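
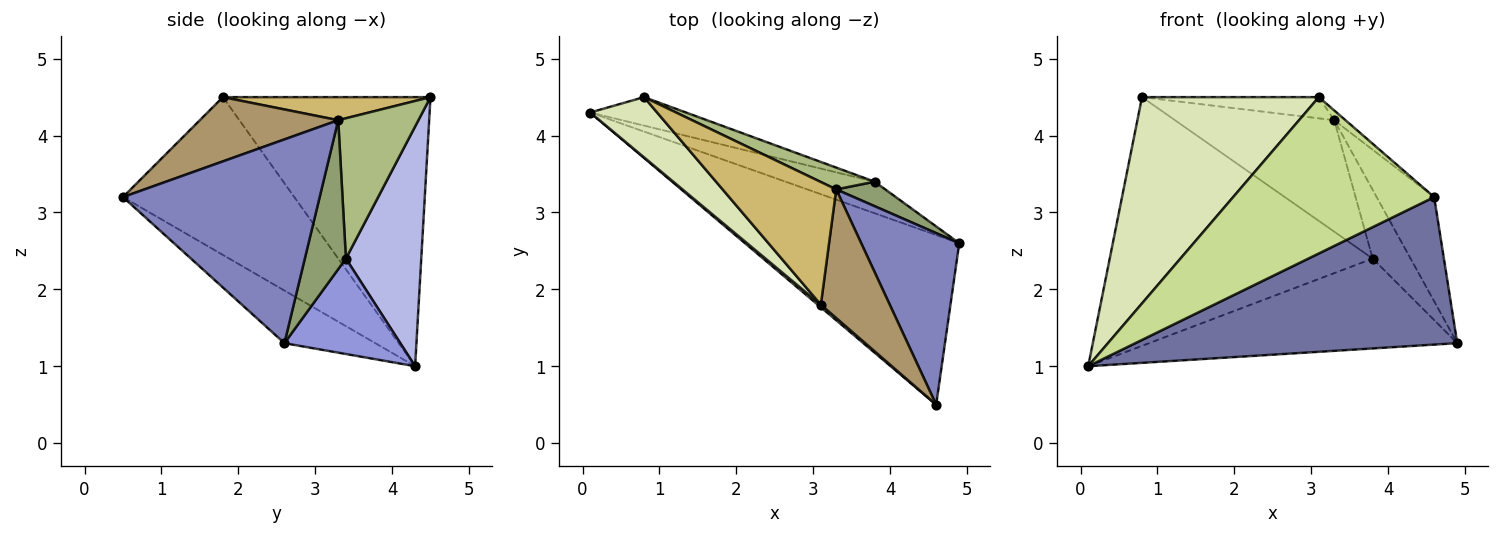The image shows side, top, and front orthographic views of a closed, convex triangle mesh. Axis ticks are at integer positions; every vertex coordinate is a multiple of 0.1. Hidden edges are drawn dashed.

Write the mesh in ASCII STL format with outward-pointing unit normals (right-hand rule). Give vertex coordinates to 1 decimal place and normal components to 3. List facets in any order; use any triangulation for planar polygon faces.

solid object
 facet normal -0.182 -0.645 -0.742
  outer loop
   vertex 4.6 0.5 3.2
   vertex 0.1 4.3 1.0
   vertex 4.9 2.6 1.3
  endloop
 endfacet
 facet normal 0.871 0.255 0.419
  outer loop
   vertex 3.3 3.3 4.2
   vertex 4.6 0.5 3.2
   vertex 4.9 2.6 1.3
  endloop
 endfacet
 facet normal 0.334 0.889 -0.312
  outer loop
   vertex 3.8 3.4 2.4
   vertex 4.9 2.6 1.3
   vertex 0.1 4.3 1.0
  endloop
 endfacet
 facet normal 0.274 0.956 -0.109
  outer loop
   vertex 3.8 3.4 2.4
   vertex 0.1 4.3 1.0
   vertex 0.8 4.5 4.5
  endloop
 endfacet
 facet normal 0.714 0.659 0.235
  outer loop
   vertex 3.8 3.4 2.4
   vertex 3.3 3.3 4.2
   vertex 4.9 2.6 1.3
  endloop
 endfacet
 facet normal 0.443 0.880 0.172
  outer loop
   vertex 3.8 3.4 2.4
   vertex 0.8 4.5 4.5
   vertex 3.3 3.3 4.2
  endloop
 endfacet
 facet normal -0.649 -0.761 0.012
  outer loop
   vertex 3.1 1.8 4.5
   vertex 0.1 4.3 1.0
   vertex 4.6 0.5 3.2
  endloop
 endfacet
 facet normal -0.748 -0.637 0.186
  outer loop
   vertex 3.1 1.8 4.5
   vertex 0.8 4.5 4.5
   vertex 0.1 4.3 1.0
  endloop
 endfacet
 facet normal 0.681 0.055 0.730
  outer loop
   vertex 3.1 1.8 4.5
   vertex 4.6 0.5 3.2
   vertex 3.3 3.3 4.2
  endloop
 endfacet
 facet normal 0.196 0.167 0.966
  outer loop
   vertex 3.1 1.8 4.5
   vertex 3.3 3.3 4.2
   vertex 0.8 4.5 4.5
  endloop
 endfacet
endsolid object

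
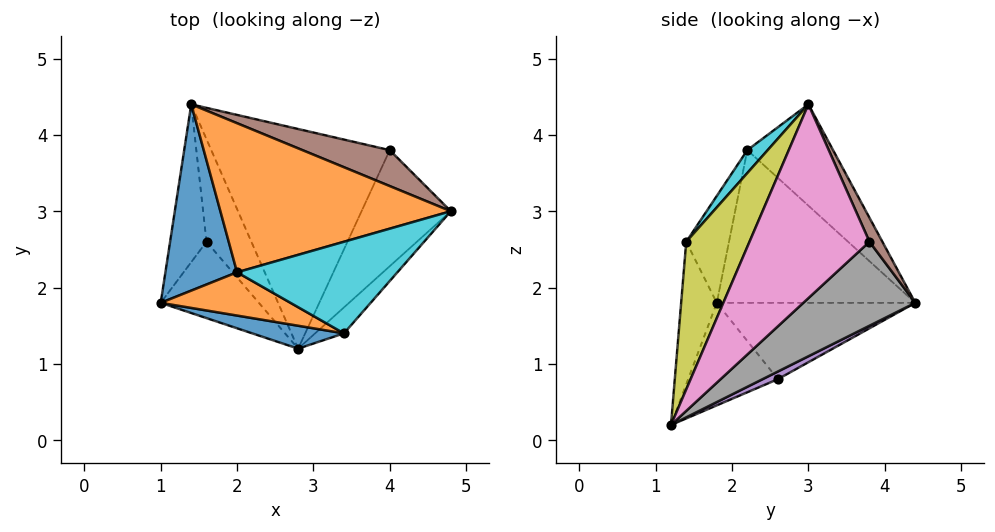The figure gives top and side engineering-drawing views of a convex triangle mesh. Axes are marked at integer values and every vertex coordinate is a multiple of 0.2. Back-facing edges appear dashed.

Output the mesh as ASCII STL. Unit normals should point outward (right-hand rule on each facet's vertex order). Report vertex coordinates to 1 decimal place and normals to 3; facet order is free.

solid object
 facet normal -0.897 0.138 0.421
  outer loop
   vertex 2.0 2.2 3.8
   vertex 1.4 4.4 1.8
   vertex 1.0 1.8 1.8
  endloop
 endfacet
 facet normal -0.326 0.586 0.742
  outer loop
   vertex 2.0 2.2 3.8
   vertex 4.8 3.0 4.4
   vertex 1.4 4.4 1.8
  endloop
 endfacet
 facet normal -0.894 0.138 -0.426
  outer loop
   vertex 1.6 2.6 0.8
   vertex 1.0 1.8 1.8
   vertex 1.4 4.4 1.8
  endloop
 endfacet
 facet normal -0.687 -0.307 -0.658
  outer loop
   vertex 1.6 2.6 0.8
   vertex 2.8 1.2 0.2
   vertex 1.0 1.8 1.8
  endloop
 endfacet
 facet normal 0.146 0.493 -0.858
  outer loop
   vertex 1.6 2.6 0.8
   vertex 1.4 4.4 1.8
   vertex 2.8 1.2 0.2
  endloop
 endfacet
 facet normal 0.101 0.925 0.366
  outer loop
   vertex 4.0 3.8 2.6
   vertex 1.4 4.4 1.8
   vertex 4.8 3.0 4.4
  endloop
 endfacet
 facet normal 0.908 -0.033 -0.418
  outer loop
   vertex 4.0 3.8 2.6
   vertex 4.8 3.0 4.4
   vertex 2.8 1.2 0.2
  endloop
 endfacet
 facet normal 0.359 0.538 -0.763
  outer loop
   vertex 4.0 3.8 2.6
   vertex 2.8 1.2 0.2
   vertex 1.4 4.4 1.8
  endloop
 endfacet
 facet normal 0.826 -0.541 -0.161
  outer loop
   vertex 3.4 1.4 2.6
   vertex 2.8 1.2 0.2
   vertex 4.8 3.0 4.4
  endloop
 endfacet
 facet normal 0.089 -0.778 0.622
  outer loop
   vertex 3.4 1.4 2.6
   vertex 4.8 3.0 4.4
   vertex 2.0 2.2 3.8
  endloop
 endfacet
 facet normal -0.206 -0.970 0.132
  outer loop
   vertex 3.4 1.4 2.6
   vertex 1.0 1.8 1.8
   vertex 2.8 1.2 0.2
  endloop
 endfacet
 facet normal -0.256 -0.915 0.311
  outer loop
   vertex 3.4 1.4 2.6
   vertex 2.0 2.2 3.8
   vertex 1.0 1.8 1.8
  endloop
 endfacet
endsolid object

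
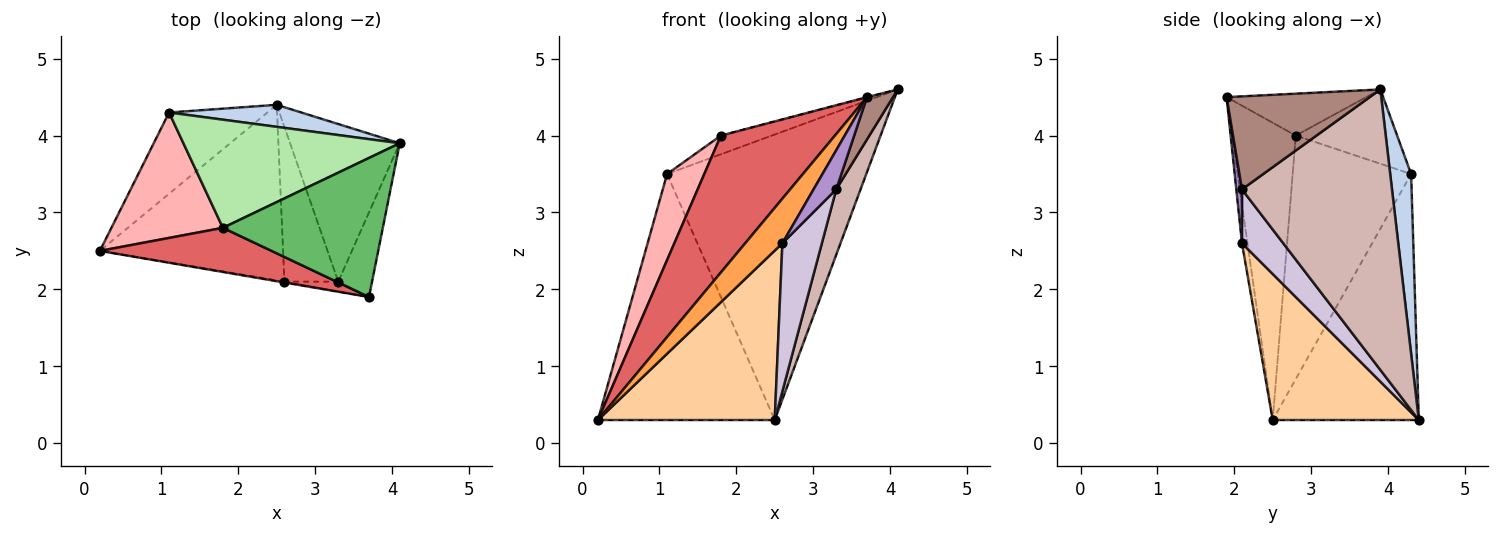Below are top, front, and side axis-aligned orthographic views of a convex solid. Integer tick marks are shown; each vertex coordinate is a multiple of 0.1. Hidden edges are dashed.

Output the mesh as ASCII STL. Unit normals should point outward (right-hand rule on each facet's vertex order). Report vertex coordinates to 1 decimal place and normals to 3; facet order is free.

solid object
 facet normal -0.617 0.747 -0.247
  outer loop
   vertex 1.1 4.3 3.5
   vertex 2.5 4.4 0.3
   vertex 0.2 2.5 0.3
  endloop
 endfacet
 facet normal 0.104 0.992 0.077
  outer loop
   vertex 1.1 4.3 3.5
   vertex 4.1 3.9 4.6
   vertex 2.5 4.4 0.3
  endloop
 endfacet
 facet normal -0.146 -0.989 -0.019
  outer loop
   vertex 2.6 2.1 2.6
   vertex 3.7 1.9 4.5
   vertex 0.2 2.5 0.3
  endloop
 endfacet
 facet normal 0.498 -0.602 -0.624
  outer loop
   vertex 2.6 2.1 2.6
   vertex 0.2 2.5 0.3
   vertex 2.5 4.4 0.3
  endloop
 endfacet
 facet normal -0.253 0.002 0.967
  outer loop
   vertex 1.8 2.8 4.0
   vertex 3.7 1.9 4.5
   vertex 4.1 3.9 4.6
  endloop
 endfacet
 facet normal -0.321 0.161 0.933
  outer loop
   vertex 1.8 2.8 4.0
   vertex 4.1 3.9 4.6
   vertex 1.1 4.3 3.5
  endloop
 endfacet
 facet normal -0.469 -0.840 0.271
  outer loop
   vertex 1.8 2.8 4.0
   vertex 0.2 2.5 0.3
   vertex 3.7 1.9 4.5
  endloop
 endfacet
 facet normal -0.874 -0.275 0.400
  outer loop
   vertex 1.8 2.8 4.0
   vertex 1.1 4.3 3.5
   vertex 0.2 2.5 0.3
  endloop
 endfacet
 facet normal 0.236 -0.943 -0.236
  outer loop
   vertex 3.3 2.1 3.3
   vertex 3.7 1.9 4.5
   vertex 2.6 2.1 2.6
  endloop
 endfacet
 facet normal 0.586 -0.560 -0.586
  outer loop
   vertex 3.3 2.1 3.3
   vertex 2.6 2.1 2.6
   vertex 2.5 4.4 0.3
  endloop
 endfacet
 facet normal 0.926 -0.168 -0.337
  outer loop
   vertex 3.3 2.1 3.3
   vertex 4.1 3.9 4.6
   vertex 3.7 1.9 4.5
  endloop
 endfacet
 facet normal 0.921 -0.149 -0.360
  outer loop
   vertex 3.3 2.1 3.3
   vertex 2.5 4.4 0.3
   vertex 4.1 3.9 4.6
  endloop
 endfacet
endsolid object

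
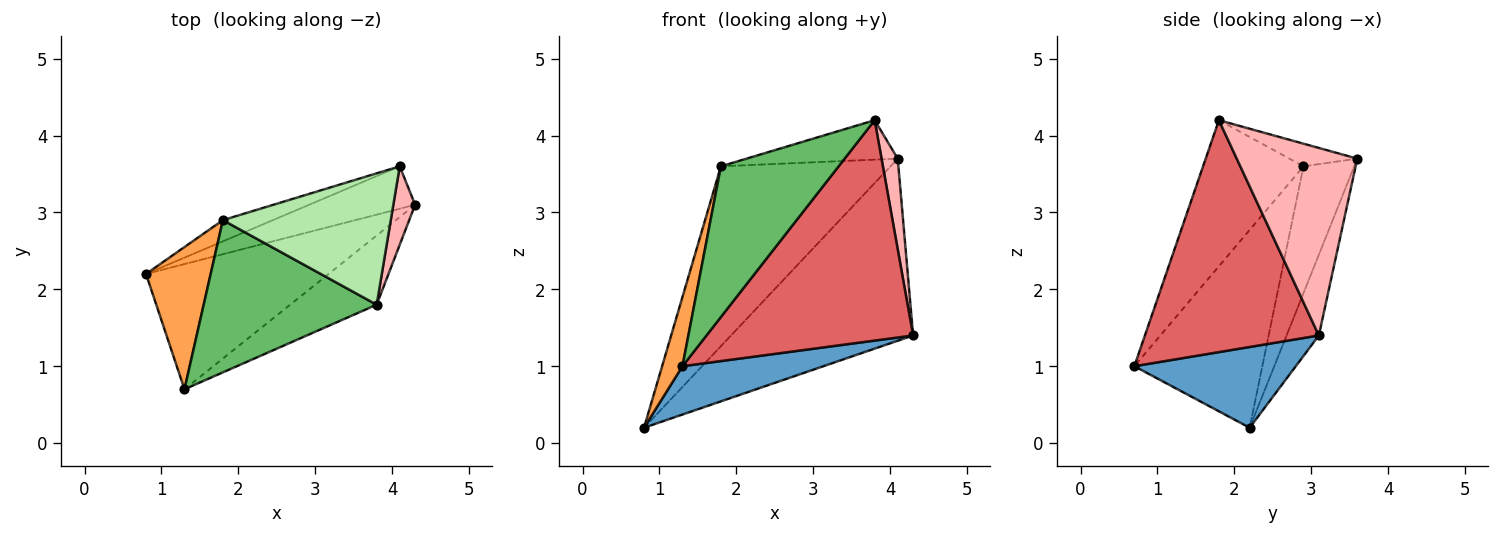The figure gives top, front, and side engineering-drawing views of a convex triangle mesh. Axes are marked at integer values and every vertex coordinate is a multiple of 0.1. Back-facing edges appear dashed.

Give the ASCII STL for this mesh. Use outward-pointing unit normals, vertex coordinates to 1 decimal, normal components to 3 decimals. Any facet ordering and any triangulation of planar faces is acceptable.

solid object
 facet normal 0.381 -0.333 -0.862
  outer loop
   vertex 1.3 0.7 1.0
   vertex 0.8 2.2 0.2
   vertex 4.3 3.1 1.4
  endloop
 endfacet
 facet normal -0.170 0.960 -0.223
  outer loop
   vertex 4.1 3.6 3.7
   vertex 4.3 3.1 1.4
   vertex 0.8 2.2 0.2
  endloop
 endfacet
 facet normal -0.940 -0.149 0.307
  outer loop
   vertex 1.8 2.9 3.6
   vertex 0.8 2.2 0.2
   vertex 1.3 0.7 1.0
  endloop
 endfacet
 facet normal -0.285 0.952 -0.112
  outer loop
   vertex 1.8 2.9 3.6
   vertex 4.1 3.6 3.7
   vertex 0.8 2.2 0.2
  endloop
 endfacet
 facet normal -0.515 -0.603 0.609
  outer loop
   vertex 3.8 1.8 4.2
   vertex 1.8 2.9 3.6
   vertex 1.3 0.7 1.0
  endloop
 endfacet
 facet normal -0.128 0.285 0.950
  outer loop
   vertex 3.8 1.8 4.2
   vertex 4.1 3.6 3.7
   vertex 1.8 2.9 3.6
  endloop
 endfacet
 facet normal 0.626 -0.744 -0.234
  outer loop
   vertex 3.8 1.8 4.2
   vertex 1.3 0.7 1.0
   vertex 4.3 3.1 1.4
  endloop
 endfacet
 facet normal 0.985 -0.132 0.114
  outer loop
   vertex 3.8 1.8 4.2
   vertex 4.3 3.1 1.4
   vertex 4.1 3.6 3.7
  endloop
 endfacet
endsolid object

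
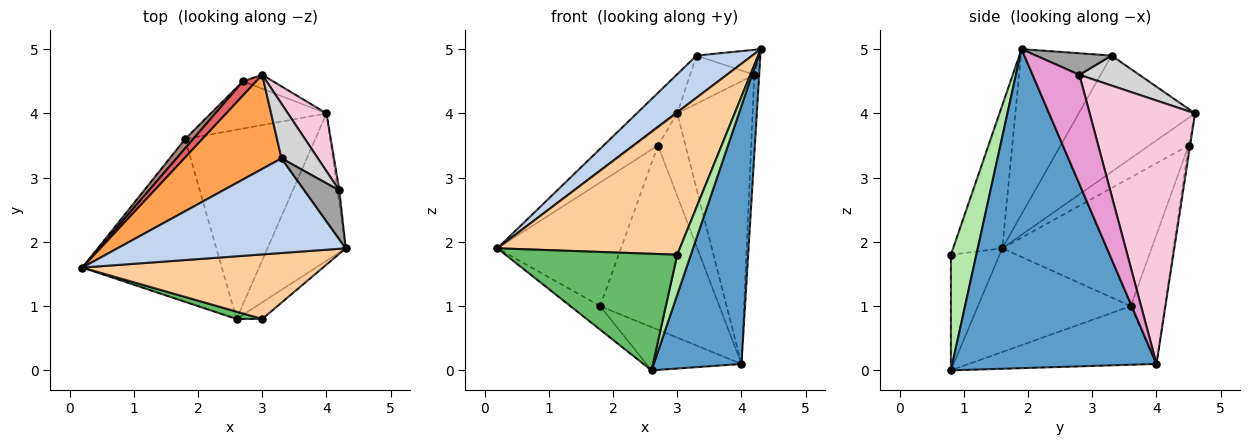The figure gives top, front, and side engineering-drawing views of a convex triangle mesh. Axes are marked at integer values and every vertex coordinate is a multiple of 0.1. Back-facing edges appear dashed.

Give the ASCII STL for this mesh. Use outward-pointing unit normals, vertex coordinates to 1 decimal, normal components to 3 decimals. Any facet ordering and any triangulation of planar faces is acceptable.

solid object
 facet normal 0.896 -0.385 -0.220
  outer loop
   vertex 4.0 4.0 0.1
   vertex 4.3 1.9 5.0
   vertex 2.6 0.8 0.0
  endloop
 endfacet
 facet normal -0.551 -0.339 0.762
  outer loop
   vertex 3.3 3.3 4.9
   vertex 0.2 1.6 1.9
   vertex 4.3 1.9 5.0
  endloop
 endfacet
 facet normal -0.741 0.258 0.620
  outer loop
   vertex 3.3 3.3 4.9
   vertex 3.0 4.6 4.0
   vertex 0.2 1.6 1.9
  endloop
 endfacet
 facet normal -0.238 -0.885 0.401
  outer loop
   vertex 3.0 0.8 1.8
   vertex 4.3 1.9 5.0
   vertex 0.2 1.6 1.9
  endloop
 endfacet
 facet normal -0.272 -0.960 0.060
  outer loop
   vertex 3.0 0.8 1.8
   vertex 0.2 1.6 1.9
   vertex 2.6 0.8 0.0
  endloop
 endfacet
 facet normal 0.865 -0.463 -0.192
  outer loop
   vertex 3.0 0.8 1.8
   vertex 2.6 0.8 0.0
   vertex 4.3 1.9 5.0
  endloop
 endfacet
 facet normal -0.794 0.474 0.381
  outer loop
   vertex 2.7 4.5 3.5
   vertex 0.2 1.6 1.9
   vertex 3.0 4.6 4.0
  endloop
 endfacet
 facet normal -0.053 0.985 -0.165
  outer loop
   vertex 2.7 4.5 3.5
   vertex 3.0 4.6 4.0
   vertex 4.0 4.0 0.1
  endloop
 endfacet
 facet normal -0.593 0.115 -0.797
  outer loop
   vertex 1.8 3.6 1.0
   vertex 2.6 0.8 0.0
   vertex 0.2 1.6 1.9
  endloop
 endfacet
 facet normal -0.402 0.204 -0.893
  outer loop
   vertex 1.8 3.6 1.0
   vertex 4.0 4.0 0.1
   vertex 2.6 0.8 0.0
  endloop
 endfacet
 facet normal -0.769 0.637 0.048
  outer loop
   vertex 1.8 3.6 1.0
   vertex 0.2 1.6 1.9
   vertex 2.7 4.5 3.5
  endloop
 endfacet
 facet normal -0.268 0.933 -0.240
  outer loop
   vertex 1.8 3.6 1.0
   vertex 2.7 4.5 3.5
   vertex 4.0 4.0 0.1
  endloop
 endfacet
 facet normal 0.995 0.103 -0.017
  outer loop
   vertex 4.2 2.8 4.6
   vertex 4.3 1.9 5.0
   vertex 4.0 4.0 0.1
  endloop
 endfacet
 facet normal 0.808 0.578 0.118
  outer loop
   vertex 4.2 2.8 4.6
   vertex 4.0 4.0 0.1
   vertex 3.0 4.6 4.0
  endloop
 endfacet
 facet normal 0.482 0.400 0.779
  outer loop
   vertex 4.2 2.8 4.6
   vertex 3.3 3.3 4.9
   vertex 4.3 1.9 5.0
  endloop
 endfacet
 facet normal 0.525 0.563 0.638
  outer loop
   vertex 4.2 2.8 4.6
   vertex 3.0 4.6 4.0
   vertex 3.3 3.3 4.9
  endloop
 endfacet
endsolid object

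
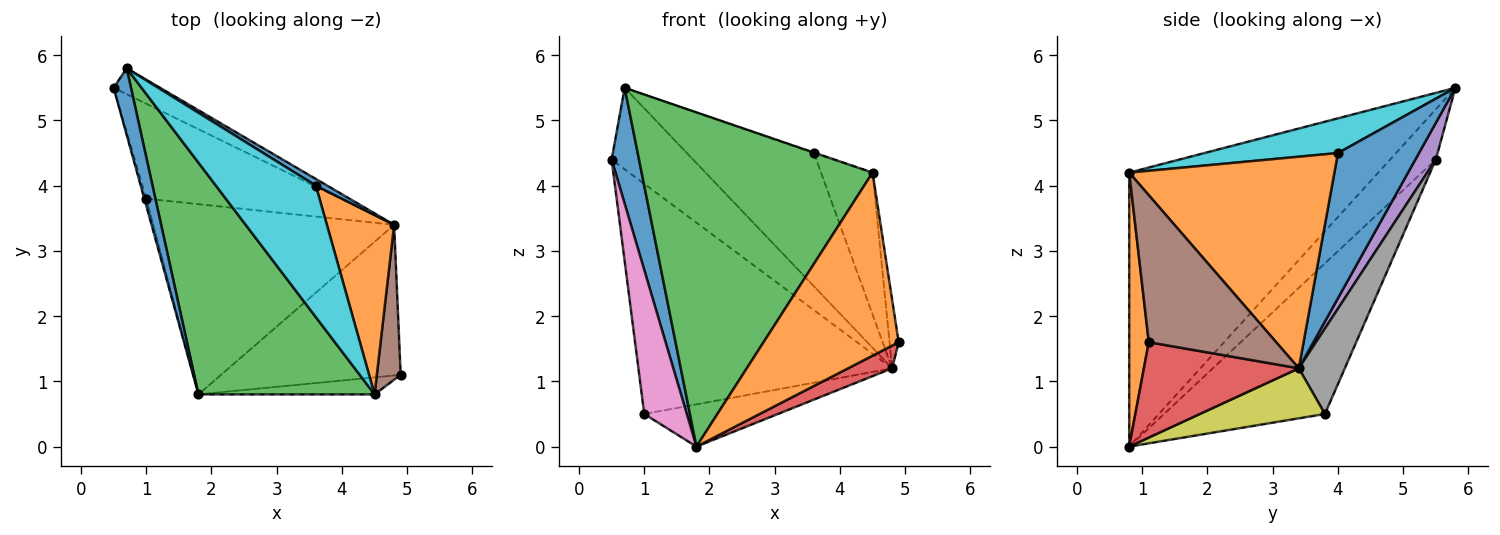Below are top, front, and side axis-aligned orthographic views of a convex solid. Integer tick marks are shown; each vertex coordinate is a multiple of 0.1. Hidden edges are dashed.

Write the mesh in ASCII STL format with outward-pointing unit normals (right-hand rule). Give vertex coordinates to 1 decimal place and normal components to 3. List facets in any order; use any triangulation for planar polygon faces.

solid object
 facet normal -0.822 -0.493 0.284
  outer loop
   vertex 0.7 5.8 5.5
   vertex 0.5 5.5 4.4
   vertex 1.8 0.8 0.0
  endloop
 endfacet
 facet normal 0.143 -0.985 -0.092
  outer loop
   vertex 4.5 0.8 4.2
   vertex 1.8 0.8 0.0
   vertex 4.9 1.1 1.6
  endloop
 endfacet
 facet normal -0.663 -0.615 0.426
  outer loop
   vertex 4.5 0.8 4.2
   vertex 0.7 5.8 5.5
   vertex 1.8 0.8 0.0
  endloop
 endfacet
 facet normal 0.465 -0.132 -0.876
  outer loop
   vertex 4.8 3.4 1.2
   vertex 4.9 1.1 1.6
   vertex 1.8 0.8 0.0
  endloop
 endfacet
 facet normal 0.233 0.927 -0.295
  outer loop
   vertex 4.8 3.4 1.2
   vertex 0.5 5.5 4.4
   vertex 0.7 5.8 5.5
  endloop
 endfacet
 facet normal 0.985 0.071 0.160
  outer loop
   vertex 4.8 3.4 1.2
   vertex 4.5 0.8 4.2
   vertex 4.9 1.1 1.6
  endloop
 endfacet
 facet normal -0.967 -0.256 -0.012
  outer loop
   vertex 1.0 3.8 0.5
   vertex 1.8 0.8 0.0
   vertex 0.5 5.5 4.4
  endloop
 endfacet
 facet normal 0.165 0.912 -0.376
  outer loop
   vertex 1.0 3.8 0.5
   vertex 0.5 5.5 4.4
   vertex 4.8 3.4 1.2
  endloop
 endfacet
 facet normal 0.199 0.212 -0.957
  outer loop
   vertex 1.0 3.8 0.5
   vertex 4.8 3.4 1.2
   vertex 1.8 0.8 0.0
  endloop
 endfacet
 facet normal 0.328 0.004 0.945
  outer loop
   vertex 3.6 4.0 4.5
   vertex 0.7 5.8 5.5
   vertex 4.5 0.8 4.2
  endloop
 endfacet
 facet normal 0.537 0.842 0.042
  outer loop
   vertex 3.6 4.0 4.5
   vertex 4.8 3.4 1.2
   vertex 0.7 5.8 5.5
  endloop
 endfacet
 facet normal 0.927 0.233 0.295
  outer loop
   vertex 3.6 4.0 4.5
   vertex 4.5 0.8 4.2
   vertex 4.8 3.4 1.2
  endloop
 endfacet
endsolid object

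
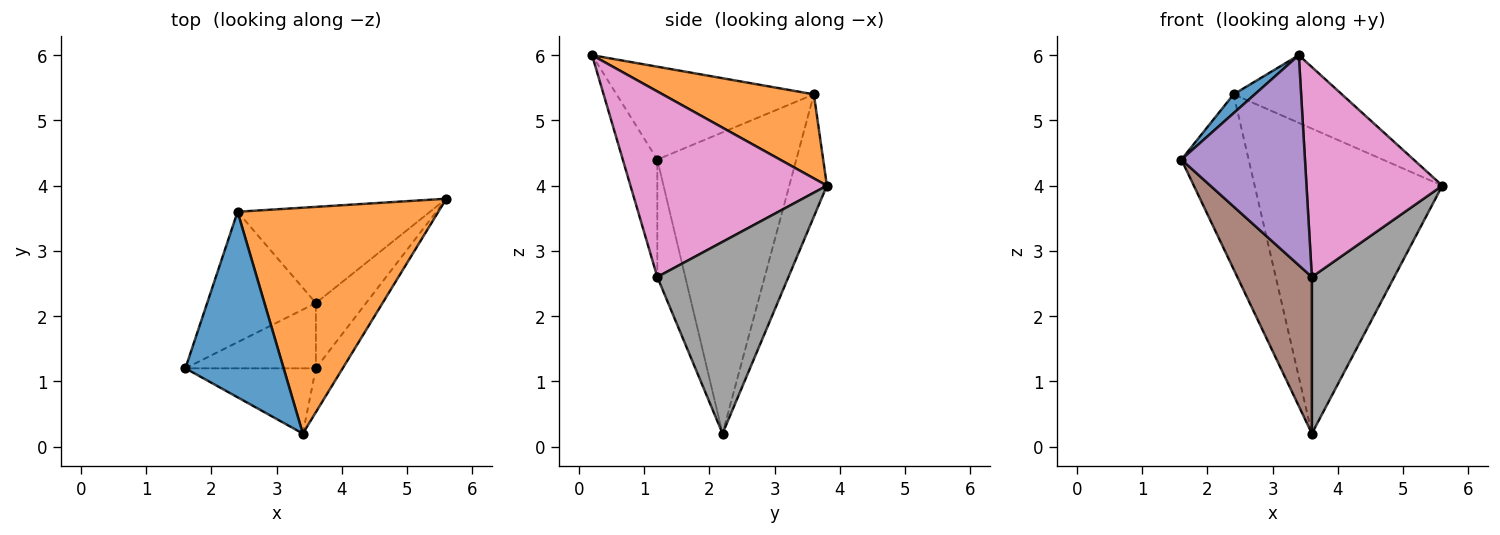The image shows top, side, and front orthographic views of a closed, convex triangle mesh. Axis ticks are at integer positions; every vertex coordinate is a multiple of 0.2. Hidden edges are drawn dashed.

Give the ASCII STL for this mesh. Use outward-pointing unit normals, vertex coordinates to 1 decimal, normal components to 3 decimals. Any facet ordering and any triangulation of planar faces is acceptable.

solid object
 facet normal -0.685 -0.074 0.725
  outer loop
   vertex 2.4 3.6 5.4
   vertex 1.6 1.2 4.4
   vertex 3.4 0.2 6.0
  endloop
 endfacet
 facet normal 0.372 0.266 0.889
  outer loop
   vertex 2.4 3.6 5.4
   vertex 3.4 0.2 6.0
   vertex 5.6 3.8 4.0
  endloop
 endfacet
 facet normal -0.856 0.414 -0.309
  outer loop
   vertex 2.4 3.6 5.4
   vertex 3.6 2.2 0.2
   vertex 1.6 1.2 4.4
  endloop
 endfacet
 facet normal -0.188 0.937 -0.296
  outer loop
   vertex 2.4 3.6 5.4
   vertex 5.6 3.8 4.0
   vertex 3.6 2.2 0.2
  endloop
 endfacet
 facet normal -0.258 -0.923 -0.287
  outer loop
   vertex 3.6 1.2 2.6
   vertex 3.4 0.2 6.0
   vertex 1.6 1.2 4.4
  endloop
 endfacet
 facet normal -0.327 -0.872 -0.363
  outer loop
   vertex 3.6 1.2 2.6
   vertex 1.6 1.2 4.4
   vertex 3.6 2.2 0.2
  endloop
 endfacet
 facet normal 0.817 -0.565 -0.118
  outer loop
   vertex 3.6 1.2 2.6
   vertex 5.6 3.8 4.0
   vertex 3.4 0.2 6.0
  endloop
 endfacet
 facet normal 0.827 -0.519 -0.216
  outer loop
   vertex 3.6 1.2 2.6
   vertex 3.6 2.2 0.2
   vertex 5.6 3.8 4.0
  endloop
 endfacet
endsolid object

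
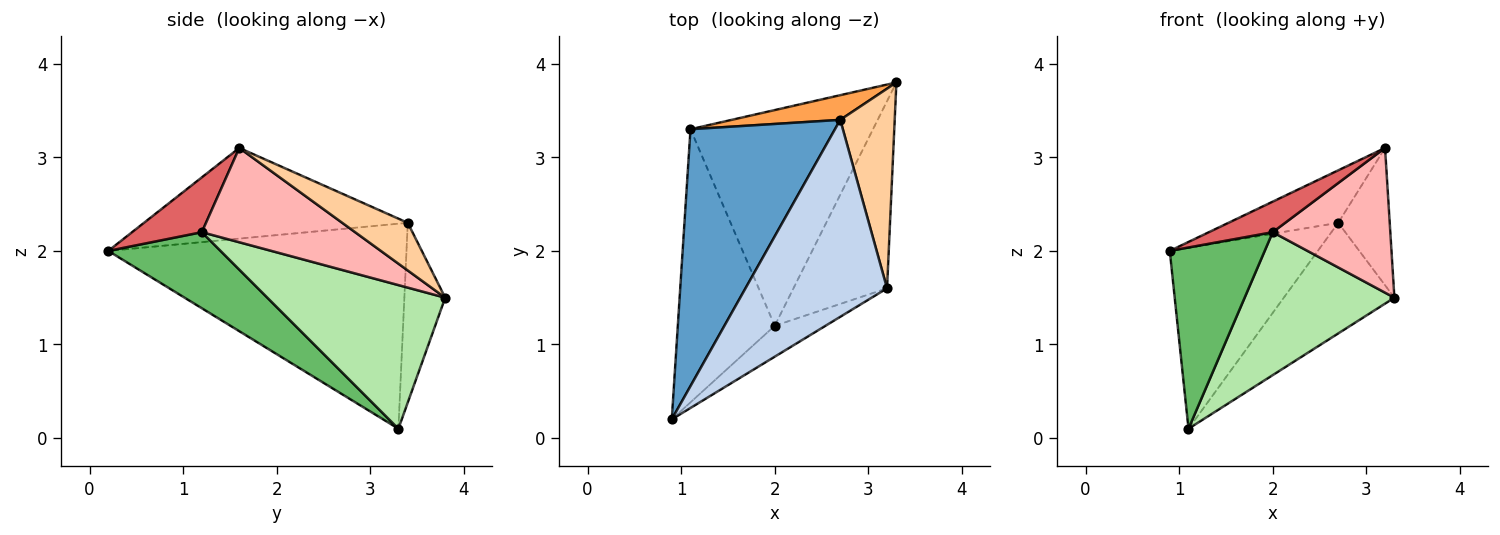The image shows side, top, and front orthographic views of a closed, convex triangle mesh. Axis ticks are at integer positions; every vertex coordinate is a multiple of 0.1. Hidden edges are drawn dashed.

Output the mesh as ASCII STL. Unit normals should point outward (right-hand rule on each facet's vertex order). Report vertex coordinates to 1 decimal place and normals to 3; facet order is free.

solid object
 facet normal -0.757 0.376 0.534
  outer loop
   vertex 2.7 3.4 2.3
   vertex 1.1 3.3 0.1
   vertex 0.9 0.2 2.0
  endloop
 endfacet
 facet normal -0.526 0.219 0.822
  outer loop
   vertex 2.7 3.4 2.3
   vertex 0.9 0.2 2.0
   vertex 3.2 1.6 3.1
  endloop
 endfacet
 facet normal -0.339 0.918 0.205
  outer loop
   vertex 2.7 3.4 2.3
   vertex 3.3 3.8 1.5
   vertex 1.1 3.3 0.1
  endloop
 endfacet
 facet normal 0.585 0.460 0.668
  outer loop
   vertex 2.7 3.4 2.3
   vertex 3.2 1.6 3.1
   vertex 3.3 3.8 1.5
  endloop
 endfacet
 facet normal 0.547 -0.463 -0.697
  outer loop
   vertex 2.0 1.2 2.2
   vertex 0.9 0.2 2.0
   vertex 1.1 3.3 0.1
  endloop
 endfacet
 facet normal 0.549 -0.462 -0.697
  outer loop
   vertex 2.0 1.2 2.2
   vertex 1.1 3.3 0.1
   vertex 3.3 3.8 1.5
  endloop
 endfacet
 facet normal 0.609 -0.557 -0.565
  outer loop
   vertex 2.0 1.2 2.2
   vertex 3.2 1.6 3.1
   vertex 0.9 0.2 2.0
  endloop
 endfacet
 facet normal 0.623 -0.478 -0.619
  outer loop
   vertex 2.0 1.2 2.2
   vertex 3.3 3.8 1.5
   vertex 3.2 1.6 3.1
  endloop
 endfacet
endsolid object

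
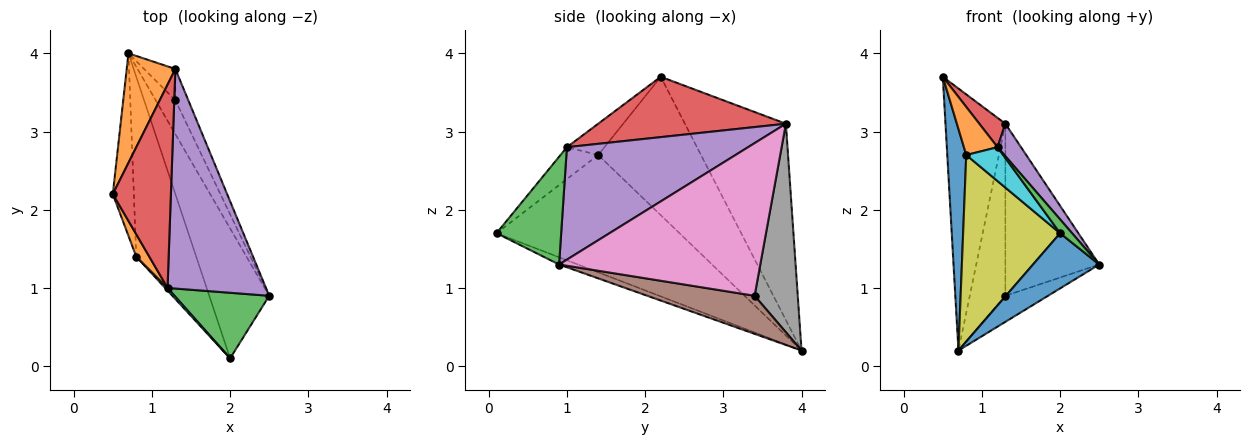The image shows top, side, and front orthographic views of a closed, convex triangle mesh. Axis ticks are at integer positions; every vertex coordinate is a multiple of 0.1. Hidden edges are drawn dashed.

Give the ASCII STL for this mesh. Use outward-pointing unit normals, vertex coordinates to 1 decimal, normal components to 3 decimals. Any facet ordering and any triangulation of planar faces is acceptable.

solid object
 facet normal -0.110 -0.389 -0.915
  outer loop
   vertex 2.0 0.1 1.7
   vertex 0.7 4.0 0.2
   vertex 2.5 0.9 1.3
  endloop
 endfacet
 facet normal -0.841 0.499 0.208
  outer loop
   vertex 1.3 3.8 3.1
   vertex 0.7 4.0 0.2
   vertex 0.5 2.2 3.7
  endloop
 endfacet
 facet normal 0.744 -0.138 0.654
  outer loop
   vertex 1.2 1.0 2.8
   vertex 2.0 0.1 1.7
   vertex 2.5 0.9 1.3
  endloop
 endfacet
 facet normal 0.717 -0.100 0.690
  outer loop
   vertex 1.2 1.0 2.8
   vertex 1.3 3.8 3.1
   vertex 0.5 2.2 3.7
  endloop
 endfacet
 facet normal 0.749 -0.097 0.656
  outer loop
   vertex 1.2 1.0 2.8
   vertex 2.5 0.9 1.3
   vertex 1.3 3.8 3.1
  endloop
 endfacet
 facet normal 0.838 0.333 -0.433
  outer loop
   vertex 1.3 3.4 0.9
   vertex 2.5 0.9 1.3
   vertex 0.7 4.0 0.2
  endloop
 endfacet
 facet normal 0.904 0.421 -0.077
  outer loop
   vertex 1.3 3.4 0.9
   vertex 1.3 3.8 3.1
   vertex 2.5 0.9 1.3
  endloop
 endfacet
 facet normal 0.766 0.632 -0.115
  outer loop
   vertex 1.3 3.4 0.9
   vertex 0.7 4.0 0.2
   vertex 1.3 3.8 3.1
  endloop
 endfacet
 facet normal -0.805 -0.427 -0.412
  outer loop
   vertex 0.8 1.4 2.7
   vertex 0.7 4.0 0.2
   vertex 2.0 0.1 1.7
  endloop
 endfacet
 facet normal -0.713 -0.699 0.054
  outer loop
   vertex 0.8 1.4 2.7
   vertex 2.0 0.1 1.7
   vertex 1.2 1.0 2.8
  endloop
 endfacet
 facet normal -0.973 -0.180 -0.148
  outer loop
   vertex 0.8 1.4 2.7
   vertex 0.5 2.2 3.7
   vertex 0.7 4.0 0.2
  endloop
 endfacet
 facet normal -0.711 -0.637 0.296
  outer loop
   vertex 0.8 1.4 2.7
   vertex 1.2 1.0 2.8
   vertex 0.5 2.2 3.7
  endloop
 endfacet
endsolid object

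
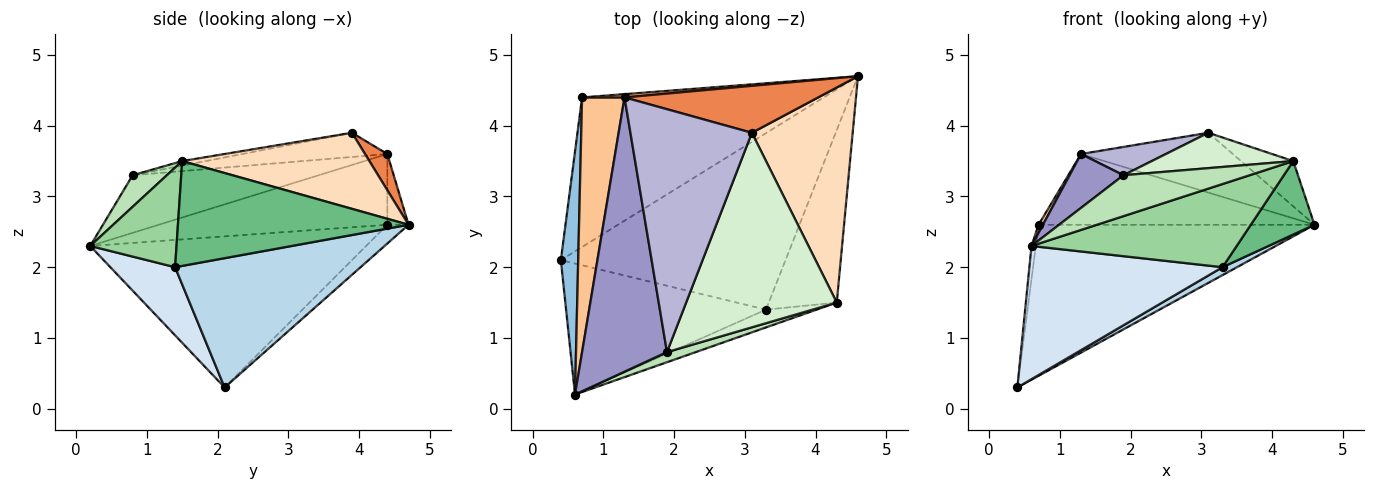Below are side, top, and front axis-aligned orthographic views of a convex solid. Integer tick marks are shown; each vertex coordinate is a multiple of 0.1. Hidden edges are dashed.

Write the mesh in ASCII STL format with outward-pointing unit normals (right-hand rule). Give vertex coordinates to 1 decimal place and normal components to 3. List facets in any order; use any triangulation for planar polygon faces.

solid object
 facet normal -0.055 0.710 -0.702
  outer loop
   vertex 0.7 4.4 2.6
   vertex 4.6 4.7 2.6
   vertex 0.4 2.1 0.3
  endloop
 endfacet
 facet normal -0.993 0.016 0.114
  outer loop
   vertex 0.7 4.4 2.6
   vertex 0.4 2.1 0.3
   vertex 0.6 0.2 2.3
  endloop
 endfacet
 facet normal 0.498 -0.039 -0.866
  outer loop
   vertex 3.3 1.4 2.0
   vertex 0.4 2.1 0.3
   vertex 4.6 4.7 2.6
  endloop
 endfacet
 facet normal 0.232 -0.693 -0.682
  outer loop
   vertex 3.3 1.4 2.0
   vertex 0.6 0.2 2.3
   vertex 0.4 2.1 0.3
  endloop
 endfacet
 facet normal 0.115 0.781 0.613
  outer loop
   vertex 1.3 4.4 3.6
   vertex 3.1 3.9 3.9
   vertex 4.6 4.7 2.6
  endloop
 endfacet
 facet normal -0.077 0.996 0.046
  outer loop
   vertex 1.3 4.4 3.6
   vertex 4.6 4.7 2.6
   vertex 0.7 4.4 2.6
  endloop
 endfacet
 facet normal -0.857 -0.016 0.514
  outer loop
   vertex 1.3 4.4 3.6
   vertex 0.7 4.4 2.6
   vertex 0.6 0.2 2.3
  endloop
 endfacet
 facet normal 0.594 0.166 0.787
  outer loop
   vertex 4.3 1.5 3.5
   vertex 4.6 4.7 2.6
   vertex 3.1 3.9 3.9
  endloop
 endfacet
 facet normal 0.817 -0.226 -0.530
  outer loop
   vertex 4.3 1.5 3.5
   vertex 3.3 1.4 2.0
   vertex 4.6 4.7 2.6
  endloop
 endfacet
 facet normal 0.380 -0.904 -0.193
  outer loop
   vertex 4.3 1.5 3.5
   vertex 0.6 0.2 2.3
   vertex 3.3 1.4 2.0
  endloop
 endfacet
 facet normal 0.254 -0.939 0.232
  outer loop
   vertex 1.9 0.8 3.3
   vertex 0.6 0.2 2.3
   vertex 4.3 1.5 3.5
  endloop
 endfacet
 facet normal -0.030 -0.179 0.983
  outer loop
   vertex 1.9 0.8 3.3
   vertex 4.3 1.5 3.5
   vertex 3.1 3.9 3.9
  endloop
 endfacet
 facet normal -0.554 -0.160 0.817
  outer loop
   vertex 1.9 0.8 3.3
   vertex 1.3 4.4 3.6
   vertex 0.6 0.2 2.3
  endloop
 endfacet
 facet normal -0.194 -0.114 0.974
  outer loop
   vertex 1.9 0.8 3.3
   vertex 3.1 3.9 3.9
   vertex 1.3 4.4 3.6
  endloop
 endfacet
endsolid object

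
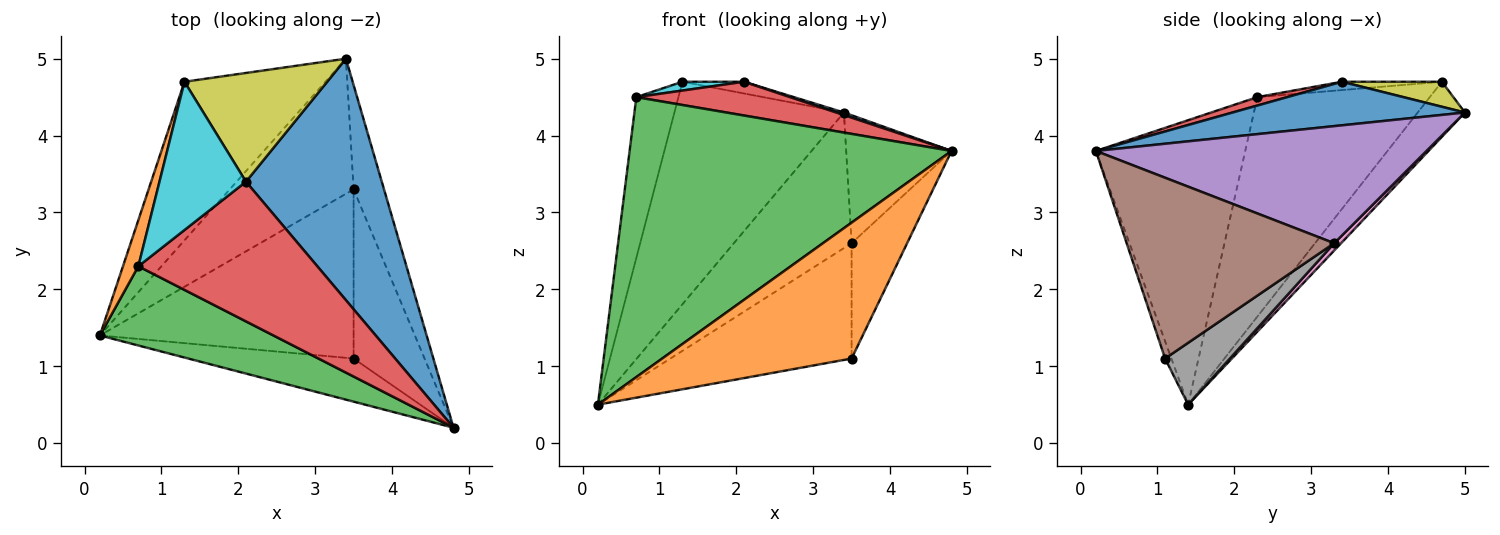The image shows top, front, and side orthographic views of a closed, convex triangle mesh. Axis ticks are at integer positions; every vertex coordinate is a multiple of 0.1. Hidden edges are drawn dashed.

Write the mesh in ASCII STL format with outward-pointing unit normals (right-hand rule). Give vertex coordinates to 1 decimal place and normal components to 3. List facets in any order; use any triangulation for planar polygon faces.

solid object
 facet normal 0.305 -0.010 0.952
  outer loop
   vertex 2.1 3.4 4.7
   vertex 4.8 0.2 3.8
   vertex 3.4 5.0 4.3
  endloop
 endfacet
 facet normal -0.032 -0.953 -0.302
  outer loop
   vertex 3.5 1.1 1.1
   vertex 4.8 0.2 3.8
   vertex 0.2 1.4 0.5
  endloop
 endfacet
 facet normal -0.408 -0.879 0.249
  outer loop
   vertex 0.7 2.3 4.5
   vertex 0.2 1.4 0.5
   vertex 4.8 0.2 3.8
  endloop
 endfacet
 facet normal 0.046 -0.235 0.971
  outer loop
   vertex 0.7 2.3 4.5
   vertex 4.8 0.2 3.8
   vertex 2.1 3.4 4.7
  endloop
 endfacet
 facet normal 0.925 0.295 -0.240
  outer loop
   vertex 3.5 3.3 2.6
   vertex 3.4 5.0 4.3
   vertex 4.8 0.2 3.8
  endloop
 endfacet
 facet normal 0.903 0.242 -0.354
  outer loop
   vertex 3.5 3.3 2.6
   vertex 4.8 0.2 3.8
   vertex 3.5 1.1 1.1
  endloop
 endfacet
 facet normal 0.041 0.708 -0.705
  outer loop
   vertex 3.5 3.3 2.6
   vertex 0.2 1.4 0.5
   vertex 3.4 5.0 4.3
  endloop
 endfacet
 facet normal 0.197 0.552 -0.810
  outer loop
   vertex 3.5 3.3 2.6
   vertex 3.5 1.1 1.1
   vertex 0.2 1.4 0.5
  endloop
 endfacet
 facet normal 0.171 0.106 0.980
  outer loop
   vertex 1.3 4.7 4.7
   vertex 2.1 3.4 4.7
   vertex 3.4 5.0 4.3
  endloop
 endfacet
 facet normal -0.096 -0.059 0.994
  outer loop
   vertex 1.3 4.7 4.7
   vertex 0.7 2.3 4.5
   vertex 2.1 3.4 4.7
  endloop
 endfacet
 facet normal -0.221 0.794 -0.566
  outer loop
   vertex 1.3 4.7 4.7
   vertex 3.4 5.0 4.3
   vertex 0.2 1.4 0.5
  endloop
 endfacet
 facet normal -0.969 0.237 0.068
  outer loop
   vertex 1.3 4.7 4.7
   vertex 0.2 1.4 0.5
   vertex 0.7 2.3 4.5
  endloop
 endfacet
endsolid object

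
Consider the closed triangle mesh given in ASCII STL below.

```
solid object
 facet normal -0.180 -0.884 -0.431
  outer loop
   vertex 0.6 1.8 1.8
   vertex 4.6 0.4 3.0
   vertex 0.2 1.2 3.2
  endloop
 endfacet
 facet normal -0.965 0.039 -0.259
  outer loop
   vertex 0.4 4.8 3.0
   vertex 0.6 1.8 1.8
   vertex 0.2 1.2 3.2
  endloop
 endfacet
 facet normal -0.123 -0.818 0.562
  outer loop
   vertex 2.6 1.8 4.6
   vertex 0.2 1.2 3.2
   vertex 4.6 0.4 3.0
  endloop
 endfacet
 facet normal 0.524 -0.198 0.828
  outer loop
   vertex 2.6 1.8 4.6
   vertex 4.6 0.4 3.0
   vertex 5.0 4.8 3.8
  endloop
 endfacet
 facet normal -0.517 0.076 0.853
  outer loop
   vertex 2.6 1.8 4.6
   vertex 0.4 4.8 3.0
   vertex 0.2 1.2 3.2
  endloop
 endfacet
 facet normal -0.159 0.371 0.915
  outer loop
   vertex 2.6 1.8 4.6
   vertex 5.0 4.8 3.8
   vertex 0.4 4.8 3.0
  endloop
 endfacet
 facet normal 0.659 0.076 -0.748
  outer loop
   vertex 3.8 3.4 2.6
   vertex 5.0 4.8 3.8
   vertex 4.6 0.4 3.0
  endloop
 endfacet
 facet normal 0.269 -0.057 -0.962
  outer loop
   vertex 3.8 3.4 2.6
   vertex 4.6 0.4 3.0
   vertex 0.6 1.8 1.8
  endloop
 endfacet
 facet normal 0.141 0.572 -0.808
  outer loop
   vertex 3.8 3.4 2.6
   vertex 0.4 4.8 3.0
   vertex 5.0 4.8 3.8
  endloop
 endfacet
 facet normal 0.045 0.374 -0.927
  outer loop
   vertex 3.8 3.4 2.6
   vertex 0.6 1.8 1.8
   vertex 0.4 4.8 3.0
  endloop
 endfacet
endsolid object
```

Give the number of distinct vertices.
7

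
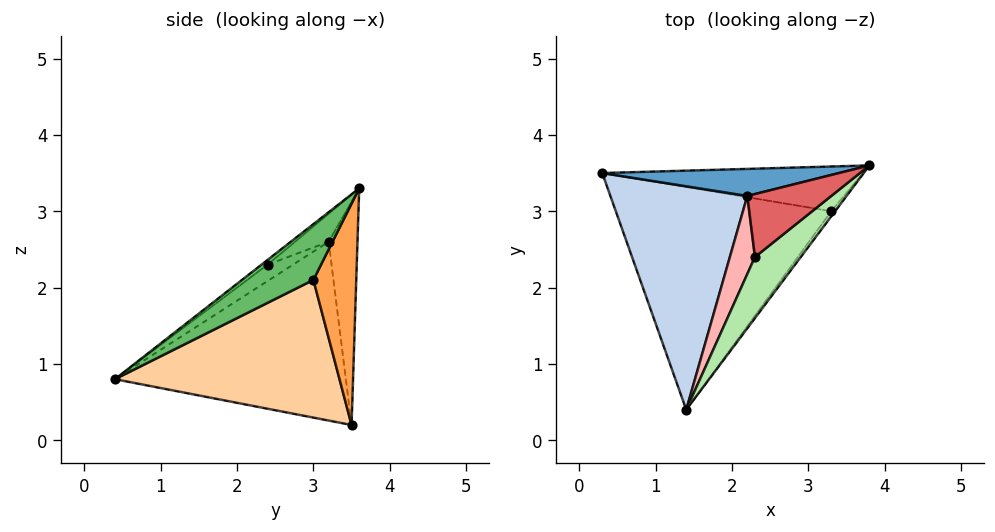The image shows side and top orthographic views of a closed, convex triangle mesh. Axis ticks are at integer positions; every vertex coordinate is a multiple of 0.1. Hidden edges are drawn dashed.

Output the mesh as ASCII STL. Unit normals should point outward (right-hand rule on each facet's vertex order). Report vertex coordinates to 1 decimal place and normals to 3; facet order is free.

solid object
 facet normal -0.386 0.827 0.409
  outer loop
   vertex 2.2 3.2 2.6
   vertex 3.8 3.6 3.3
   vertex 0.3 3.5 0.2
  endloop
 endfacet
 facet normal -0.783 -0.162 0.600
  outer loop
   vertex 2.2 3.2 2.6
   vertex 0.3 3.5 0.2
   vertex 1.4 0.4 0.8
  endloop
 endfacet
 facet normal 0.461 0.702 -0.543
  outer loop
   vertex 3.3 3.0 2.1
   vertex 0.3 3.5 0.2
   vertex 3.8 3.6 3.3
  endloop
 endfacet
 facet normal 0.538 0.028 -0.842
  outer loop
   vertex 3.3 3.0 2.1
   vertex 1.4 0.4 0.8
   vertex 0.3 3.5 0.2
  endloop
 endfacet
 facet normal 0.819 -0.571 -0.056
  outer loop
   vertex 3.3 3.0 2.1
   vertex 3.8 3.6 3.3
   vertex 1.4 0.4 0.8
  endloop
 endfacet
 facet normal -0.085 -0.573 0.815
  outer loop
   vertex 2.3 2.4 2.3
   vertex 1.4 0.4 0.8
   vertex 3.8 3.6 3.3
  endloop
 endfacet
 facet normal -0.294 -0.368 0.882
  outer loop
   vertex 2.3 2.4 2.3
   vertex 3.8 3.6 3.3
   vertex 2.2 3.2 2.6
  endloop
 endfacet
 facet normal -0.510 -0.357 0.782
  outer loop
   vertex 2.3 2.4 2.3
   vertex 2.2 3.2 2.6
   vertex 1.4 0.4 0.8
  endloop
 endfacet
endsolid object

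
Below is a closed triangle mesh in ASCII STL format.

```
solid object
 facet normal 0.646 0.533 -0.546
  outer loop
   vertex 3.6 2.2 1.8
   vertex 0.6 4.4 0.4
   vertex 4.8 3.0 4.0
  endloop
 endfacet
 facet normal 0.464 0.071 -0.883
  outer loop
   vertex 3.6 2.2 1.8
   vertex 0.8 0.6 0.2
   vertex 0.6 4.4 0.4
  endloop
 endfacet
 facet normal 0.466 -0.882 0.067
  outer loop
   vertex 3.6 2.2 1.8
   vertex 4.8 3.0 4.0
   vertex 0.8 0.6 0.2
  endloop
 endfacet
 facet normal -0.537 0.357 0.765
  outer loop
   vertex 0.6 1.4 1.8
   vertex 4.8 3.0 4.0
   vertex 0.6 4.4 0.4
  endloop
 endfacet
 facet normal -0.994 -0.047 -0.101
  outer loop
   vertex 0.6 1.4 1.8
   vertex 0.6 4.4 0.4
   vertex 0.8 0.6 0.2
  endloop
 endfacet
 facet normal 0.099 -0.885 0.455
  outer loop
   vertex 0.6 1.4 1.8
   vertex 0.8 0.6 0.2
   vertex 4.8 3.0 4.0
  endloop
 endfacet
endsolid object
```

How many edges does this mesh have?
9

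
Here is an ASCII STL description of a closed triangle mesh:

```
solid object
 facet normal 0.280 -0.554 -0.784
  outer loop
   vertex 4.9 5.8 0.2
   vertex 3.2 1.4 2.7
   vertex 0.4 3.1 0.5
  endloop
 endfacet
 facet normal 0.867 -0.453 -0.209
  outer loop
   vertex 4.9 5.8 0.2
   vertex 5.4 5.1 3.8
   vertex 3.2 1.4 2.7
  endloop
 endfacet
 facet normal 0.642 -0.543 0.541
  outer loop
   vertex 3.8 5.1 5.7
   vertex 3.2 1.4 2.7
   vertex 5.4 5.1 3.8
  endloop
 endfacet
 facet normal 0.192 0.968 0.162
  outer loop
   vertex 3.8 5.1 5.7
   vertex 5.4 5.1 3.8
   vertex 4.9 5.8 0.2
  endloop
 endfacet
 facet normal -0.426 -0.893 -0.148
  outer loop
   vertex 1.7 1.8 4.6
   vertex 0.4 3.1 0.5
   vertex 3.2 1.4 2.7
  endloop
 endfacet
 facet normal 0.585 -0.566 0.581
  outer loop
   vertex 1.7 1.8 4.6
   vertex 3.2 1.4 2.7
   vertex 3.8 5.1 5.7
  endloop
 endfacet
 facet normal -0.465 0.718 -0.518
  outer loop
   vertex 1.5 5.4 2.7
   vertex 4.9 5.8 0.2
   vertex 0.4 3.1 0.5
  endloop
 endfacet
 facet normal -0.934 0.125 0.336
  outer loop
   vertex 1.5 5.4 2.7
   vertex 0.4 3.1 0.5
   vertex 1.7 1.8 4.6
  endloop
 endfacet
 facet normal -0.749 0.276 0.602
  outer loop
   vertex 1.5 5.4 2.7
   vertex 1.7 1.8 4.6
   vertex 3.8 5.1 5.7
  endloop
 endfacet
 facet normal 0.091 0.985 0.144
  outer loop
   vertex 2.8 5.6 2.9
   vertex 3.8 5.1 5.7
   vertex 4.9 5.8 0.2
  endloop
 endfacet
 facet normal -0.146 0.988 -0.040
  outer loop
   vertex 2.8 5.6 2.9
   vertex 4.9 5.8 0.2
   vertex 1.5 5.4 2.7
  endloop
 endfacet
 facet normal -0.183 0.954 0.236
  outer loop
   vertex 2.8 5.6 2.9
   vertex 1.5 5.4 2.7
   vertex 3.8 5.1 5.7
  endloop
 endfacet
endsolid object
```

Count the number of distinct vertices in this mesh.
8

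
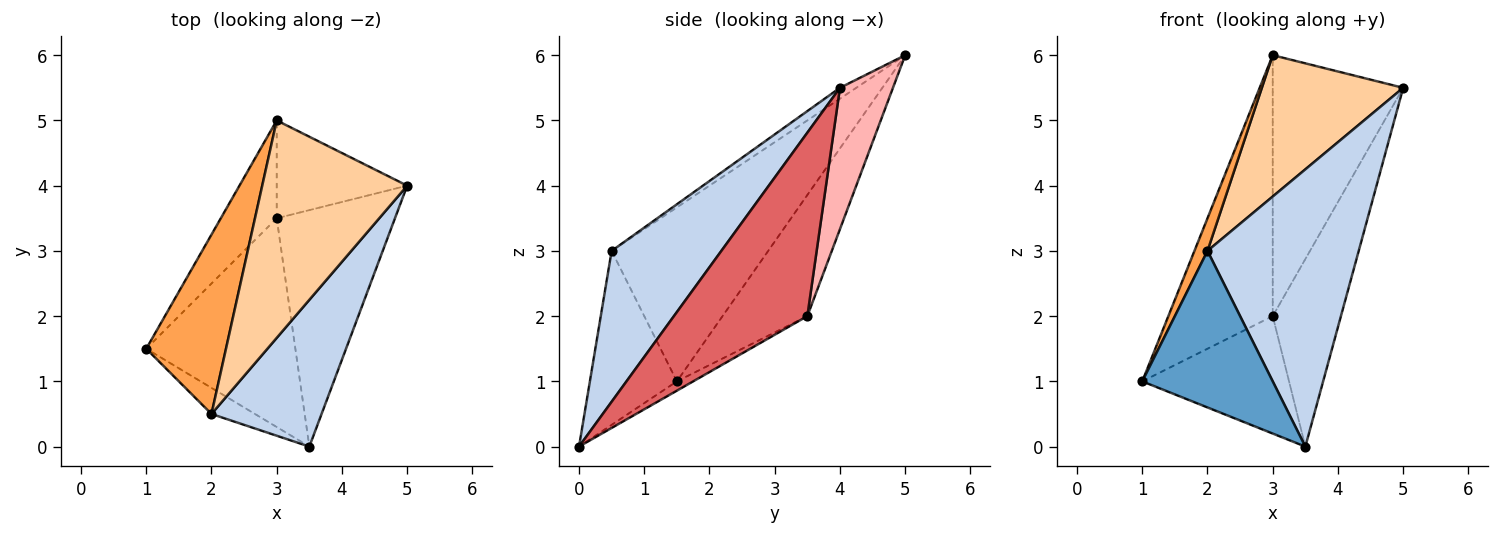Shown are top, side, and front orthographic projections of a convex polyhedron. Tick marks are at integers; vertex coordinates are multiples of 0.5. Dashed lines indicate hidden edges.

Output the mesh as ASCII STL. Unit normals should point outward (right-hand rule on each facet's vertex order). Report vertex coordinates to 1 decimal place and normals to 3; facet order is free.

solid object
 facet normal -0.549 -0.824 -0.137
  outer loop
   vertex 2.0 0.5 3.0
   vertex 1.0 1.5 1.0
   vertex 3.5 0.0 0.0
  endloop
 endfacet
 facet normal 0.540 -0.744 0.394
  outer loop
   vertex 2.0 0.5 3.0
   vertex 3.5 0.0 0.0
   vertex 5.0 4.0 5.5
  endloop
 endfacet
 facet normal -0.906 -0.076 0.415
  outer loop
   vertex 2.0 0.5 3.0
   vertex 3.0 5.0 6.0
   vertex 1.0 1.5 1.0
  endloop
 endfacet
 facet normal -0.063 -0.544 0.837
  outer loop
   vertex 2.0 0.5 3.0
   vertex 5.0 4.0 5.5
   vertex 3.0 5.0 6.0
  endloop
 endfacet
 facet normal -0.054 0.490 -0.870
  outer loop
   vertex 3.0 3.5 2.0
   vertex 3.5 0.0 0.0
   vertex 1.0 1.5 1.0
  endloop
 endfacet
 facet normal -0.605 0.745 -0.279
  outer loop
   vertex 3.0 3.5 2.0
   vertex 1.0 1.5 1.0
   vertex 3.0 5.0 6.0
  endloop
 endfacet
 facet normal 0.772 0.395 -0.498
  outer loop
   vertex 3.0 3.5 2.0
   vertex 5.0 4.0 5.5
   vertex 3.5 0.0 0.0
  endloop
 endfacet
 facet normal 0.356 0.875 -0.328
  outer loop
   vertex 3.0 3.5 2.0
   vertex 3.0 5.0 6.0
   vertex 5.0 4.0 5.5
  endloop
 endfacet
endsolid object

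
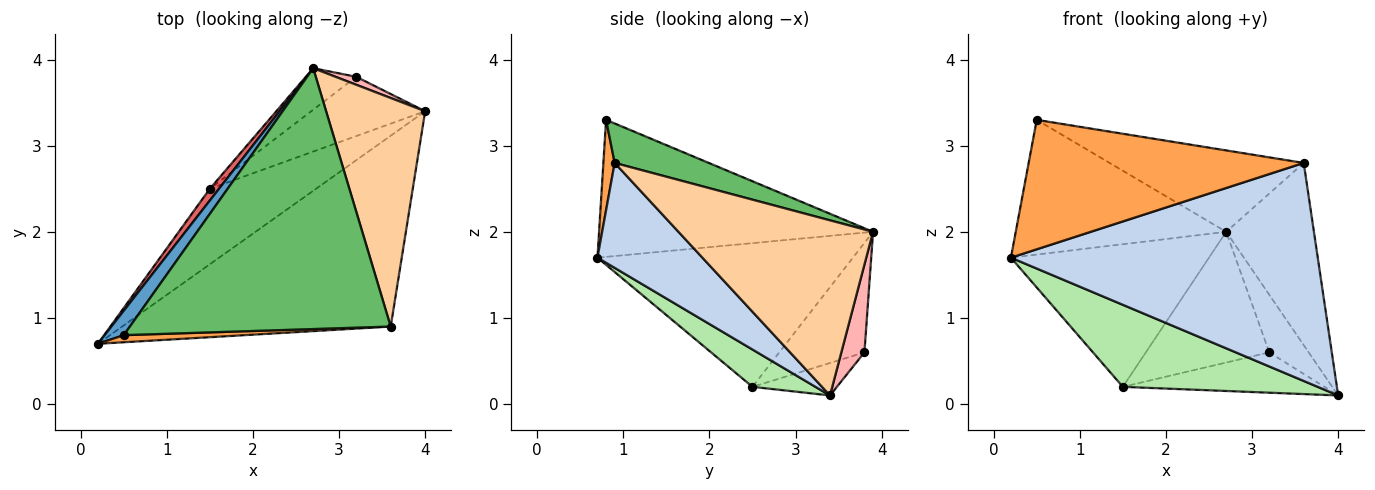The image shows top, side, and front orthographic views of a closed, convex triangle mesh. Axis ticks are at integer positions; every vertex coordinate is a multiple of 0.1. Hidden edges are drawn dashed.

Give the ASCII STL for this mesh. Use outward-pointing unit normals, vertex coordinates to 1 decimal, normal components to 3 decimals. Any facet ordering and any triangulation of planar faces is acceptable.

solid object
 facet normal -0.788 0.605 0.110
  outer loop
   vertex 0.5 0.8 3.3
   vertex 2.7 3.9 2.0
   vertex 0.2 0.7 1.7
  endloop
 endfacet
 facet normal 0.249 -0.729 -0.638
  outer loop
   vertex 3.6 0.9 2.8
   vertex 0.2 0.7 1.7
   vertex 4.0 3.4 0.1
  endloop
 endfacet
 facet normal 0.041 -0.998 0.055
  outer loop
   vertex 3.6 0.9 2.8
   vertex 0.5 0.8 3.3
   vertex 0.2 0.7 1.7
  endloop
 endfacet
 facet normal 0.810 0.365 0.458
  outer loop
   vertex 3.6 0.9 2.8
   vertex 4.0 3.4 0.1
   vertex 2.7 3.9 2.0
  endloop
 endfacet
 facet normal 0.143 0.295 0.945
  outer loop
   vertex 3.6 0.9 2.8
   vertex 2.7 3.9 2.0
   vertex 0.5 0.8 3.3
  endloop
 endfacet
 facet normal 0.231 -0.716 -0.659
  outer loop
   vertex 1.5 2.5 0.2
   vertex 4.0 3.4 0.1
   vertex 0.2 0.7 1.7
  endloop
 endfacet
 facet normal -0.789 0.612 0.050
  outer loop
   vertex 1.5 2.5 0.2
   vertex 0.2 0.7 1.7
   vertex 2.7 3.9 2.0
  endloop
 endfacet
 facet normal 0.502 0.857 0.118
  outer loop
   vertex 3.2 3.8 0.6
   vertex 2.7 3.9 2.0
   vertex 4.0 3.4 0.1
  endloop
 endfacet
 facet normal -0.229 0.547 -0.805
  outer loop
   vertex 3.2 3.8 0.6
   vertex 4.0 3.4 0.1
   vertex 1.5 2.5 0.2
  endloop
 endfacet
 facet normal -0.549 0.796 -0.253
  outer loop
   vertex 3.2 3.8 0.6
   vertex 1.5 2.5 0.2
   vertex 2.7 3.9 2.0
  endloop
 endfacet
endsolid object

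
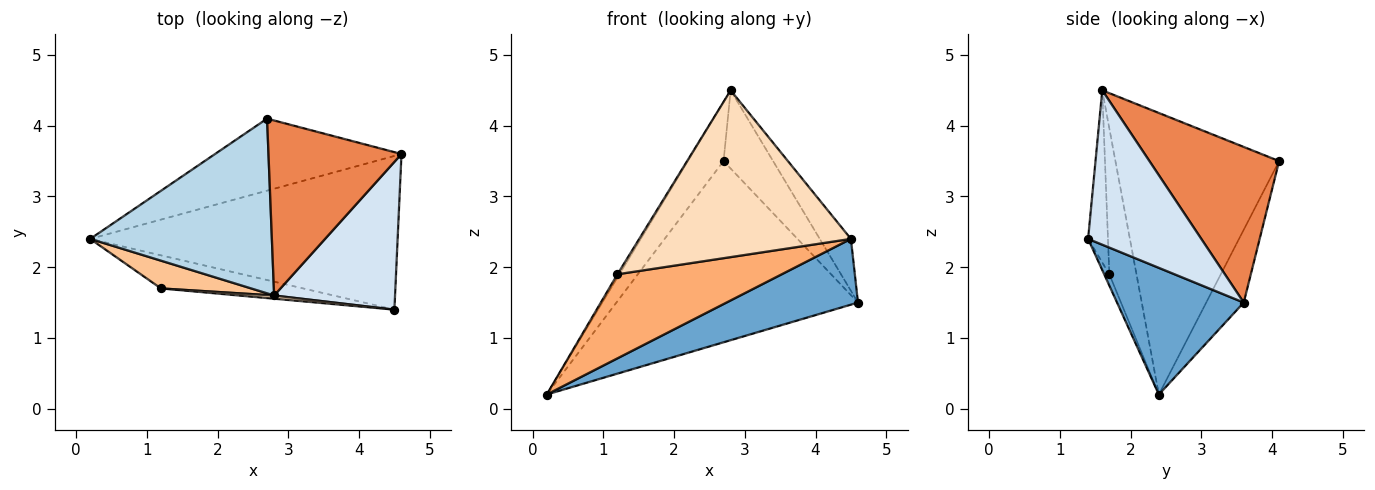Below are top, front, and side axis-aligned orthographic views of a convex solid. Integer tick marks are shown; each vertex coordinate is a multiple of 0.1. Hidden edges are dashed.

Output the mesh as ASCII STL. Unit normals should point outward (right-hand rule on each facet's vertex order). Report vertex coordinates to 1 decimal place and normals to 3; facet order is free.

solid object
 facet normal 0.354 -0.368 -0.860
  outer loop
   vertex 4.5 1.4 2.4
   vertex 0.2 2.4 0.2
   vertex 4.6 3.6 1.5
  endloop
 endfacet
 facet normal -0.143 0.920 -0.366
  outer loop
   vertex 2.7 4.1 3.5
   vertex 4.6 3.6 1.5
   vertex 0.2 2.4 0.2
  endloop
 endfacet
 facet normal -0.827 0.180 0.533
  outer loop
   vertex 2.8 1.6 4.5
   vertex 2.7 4.1 3.5
   vertex 0.2 2.4 0.2
  endloop
 endfacet
 facet normal 0.769 0.212 0.603
  outer loop
   vertex 2.8 1.6 4.5
   vertex 4.5 1.4 2.4
   vertex 4.6 3.6 1.5
  endloop
 endfacet
 facet normal 0.730 0.279 0.624
  outer loop
   vertex 2.8 1.6 4.5
   vertex 4.6 3.6 1.5
   vertex 2.7 4.1 3.5
  endloop
 endfacet
 facet normal -0.029 -0.930 -0.366
  outer loop
   vertex 1.2 1.7 1.9
   vertex 0.2 2.4 0.2
   vertex 4.5 1.4 2.4
  endloop
 endfacet
 facet normal -0.849 0.062 0.525
  outer loop
   vertex 1.2 1.7 1.9
   vertex 2.8 1.6 4.5
   vertex 0.2 2.4 0.2
  endloop
 endfacet
 facet normal -0.093 -0.995 0.019
  outer loop
   vertex 1.2 1.7 1.9
   vertex 4.5 1.4 2.4
   vertex 2.8 1.6 4.5
  endloop
 endfacet
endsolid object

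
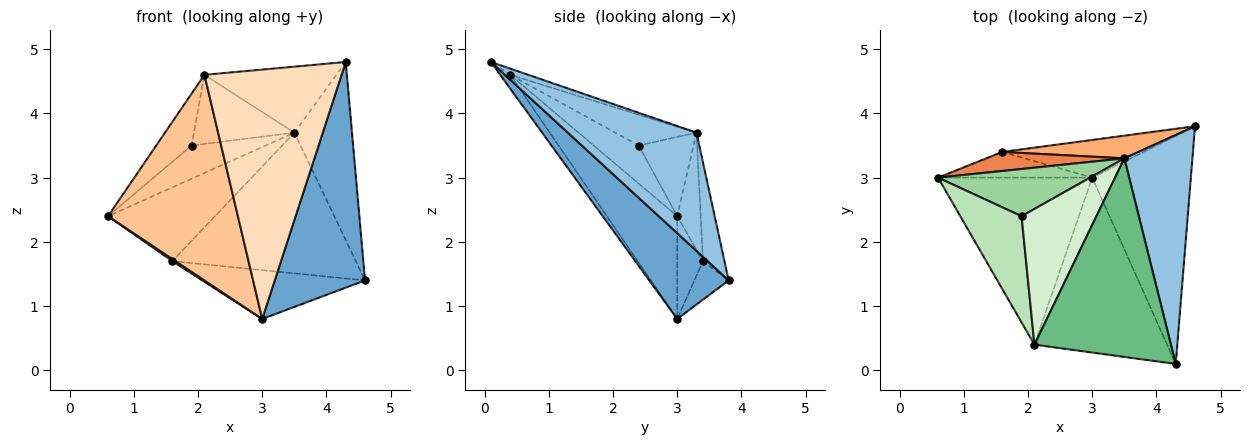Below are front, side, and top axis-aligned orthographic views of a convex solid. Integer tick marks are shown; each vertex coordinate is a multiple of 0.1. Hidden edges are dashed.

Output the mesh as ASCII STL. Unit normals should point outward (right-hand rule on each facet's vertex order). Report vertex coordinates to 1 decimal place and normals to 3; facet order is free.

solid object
 facet normal 0.526 -0.598 -0.605
  outer loop
   vertex 3.0 3.0 0.8
   vertex 4.6 3.8 1.4
   vertex 4.3 0.1 4.8
  endloop
 endfacet
 facet normal 0.808 0.362 0.465
  outer loop
   vertex 3.5 3.3 3.7
   vertex 4.3 0.1 4.8
   vertex 4.6 3.8 1.4
  endloop
 endfacet
 facet normal -0.553 -0.069 -0.830
  outer loop
   vertex 1.6 3.4 1.7
   vertex 3.0 3.0 0.8
   vertex 0.6 3.0 2.4
  endloop
 endfacet
 facet normal -0.164 0.781 -0.603
  outer loop
   vertex 1.6 3.4 1.7
   vertex 4.6 3.8 1.4
   vertex 3.0 3.0 0.8
  endloop
 endfacet
 facet normal -0.208 0.947 0.245
  outer loop
   vertex 1.6 3.4 1.7
   vertex 0.6 3.0 2.4
   vertex 3.5 3.3 3.7
  endloop
 endfacet
 facet normal -0.115 0.981 0.158
  outer loop
   vertex 1.6 3.4 1.7
   vertex 3.5 3.3 3.7
   vertex 4.6 3.8 1.4
  endloop
 endfacet
 facet normal -0.388 -0.715 -0.581
  outer loop
   vertex 2.1 0.4 4.6
   vertex 0.6 3.0 2.4
   vertex 3.0 3.0 0.8
  endloop
 endfacet
 facet normal -0.059 -0.817 -0.573
  outer loop
   vertex 2.1 0.4 4.6
   vertex 3.0 3.0 0.8
   vertex 4.3 0.1 4.8
  endloop
 endfacet
 facet normal -0.043 0.315 0.948
  outer loop
   vertex 2.1 0.4 4.6
   vertex 4.3 0.1 4.8
   vertex 3.5 3.3 3.7
  endloop
 endfacet
 facet normal -0.392 0.530 0.752
  outer loop
   vertex 1.9 2.4 3.5
   vertex 3.5 3.3 3.7
   vertex 0.6 3.0 2.4
  endloop
 endfacet
 facet normal -0.487 0.383 0.785
  outer loop
   vertex 1.9 2.4 3.5
   vertex 0.6 3.0 2.4
   vertex 2.1 0.4 4.6
  endloop
 endfacet
 facet normal -0.344 0.426 0.837
  outer loop
   vertex 1.9 2.4 3.5
   vertex 2.1 0.4 4.6
   vertex 3.5 3.3 3.7
  endloop
 endfacet
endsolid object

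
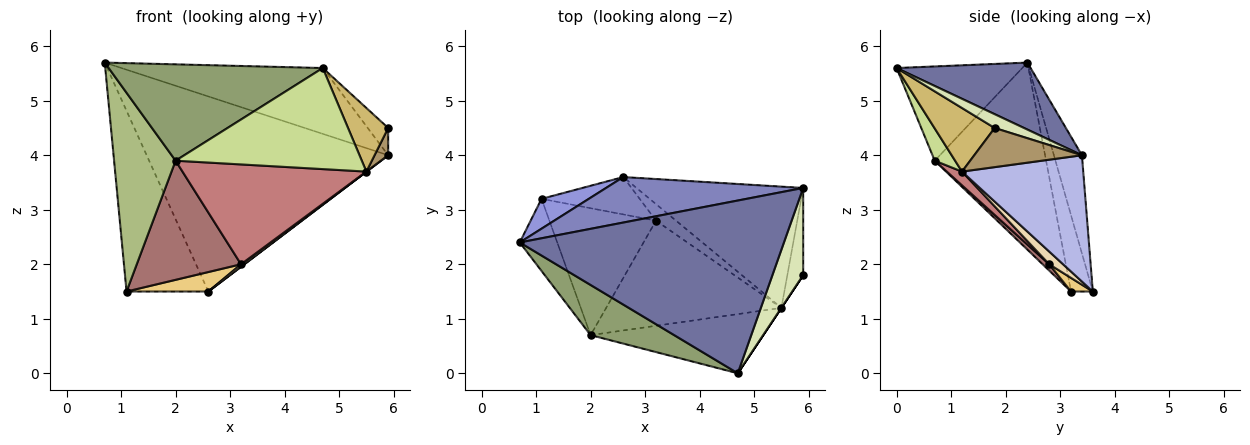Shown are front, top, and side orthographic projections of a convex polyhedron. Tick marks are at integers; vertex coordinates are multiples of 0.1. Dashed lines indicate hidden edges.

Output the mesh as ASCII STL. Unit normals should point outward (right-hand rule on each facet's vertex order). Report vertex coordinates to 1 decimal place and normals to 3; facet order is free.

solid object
 facet normal 0.231 0.346 0.909
  outer loop
   vertex 4.7 0.0 5.6
   vertex 5.9 3.4 4.0
   vertex 0.7 2.4 5.7
  endloop
 endfacet
 facet normal -0.112 0.968 0.226
  outer loop
   vertex 2.6 3.6 1.5
   vertex 0.7 2.4 5.7
   vertex 5.9 3.4 4.0
  endloop
 endfacet
 facet normal -0.254 0.954 0.158
  outer loop
   vertex 2.6 3.6 1.5
   vertex 1.1 3.2 1.5
   vertex 0.7 2.4 5.7
  endloop
 endfacet
 facet normal 0.604 -0.001 -0.797
  outer loop
   vertex 2.6 3.6 1.5
   vertex 5.9 3.4 4.0
   vertex 5.5 1.2 3.7
  endloop
 endfacet
 facet normal -0.462 -0.787 0.410
  outer loop
   vertex 2.0 0.7 3.9
   vertex 4.7 0.0 5.6
   vertex 0.7 2.4 5.7
  endloop
 endfacet
 facet normal -0.862 -0.476 -0.173
  outer loop
   vertex 2.0 0.7 3.9
   vertex 0.7 2.4 5.7
   vertex 1.1 3.2 1.5
  endloop
 endfacet
 facet normal 0.094 -0.859 -0.503
  outer loop
   vertex 2.0 0.7 3.9
   vertex 5.5 1.2 3.7
   vertex 4.7 0.0 5.6
  endloop
 endfacet
 facet normal 0.393 0.274 0.878
  outer loop
   vertex 5.9 1.8 4.5
   vertex 5.9 3.4 4.0
   vertex 4.7 0.0 5.6
  endloop
 endfacet
 facet normal 0.921 -0.117 -0.373
  outer loop
   vertex 5.9 1.8 4.5
   vertex 5.5 1.2 3.7
   vertex 5.9 3.4 4.0
  endloop
 endfacet
 facet normal 0.832 -0.555 0.000
  outer loop
   vertex 5.9 1.8 4.5
   vertex 4.7 0.0 5.6
   vertex 5.5 1.2 3.7
  endloop
 endfacet
 facet normal 0.122 -0.458 -0.880
  outer loop
   vertex 3.2 2.8 2.0
   vertex 1.1 3.2 1.5
   vertex 2.6 3.6 1.5
  endloop
 endfacet
 facet normal 0.533 -0.124 -0.837
  outer loop
   vertex 3.2 2.8 2.0
   vertex 2.6 3.6 1.5
   vertex 5.5 1.2 3.7
  endloop
 endfacet
 facet normal 0.043 -0.684 -0.728
  outer loop
   vertex 3.2 2.8 2.0
   vertex 2.0 0.7 3.9
   vertex 1.1 3.2 1.5
  endloop
 endfacet
 facet normal 0.057 -0.687 -0.724
  outer loop
   vertex 3.2 2.8 2.0
   vertex 5.5 1.2 3.7
   vertex 2.0 0.7 3.9
  endloop
 endfacet
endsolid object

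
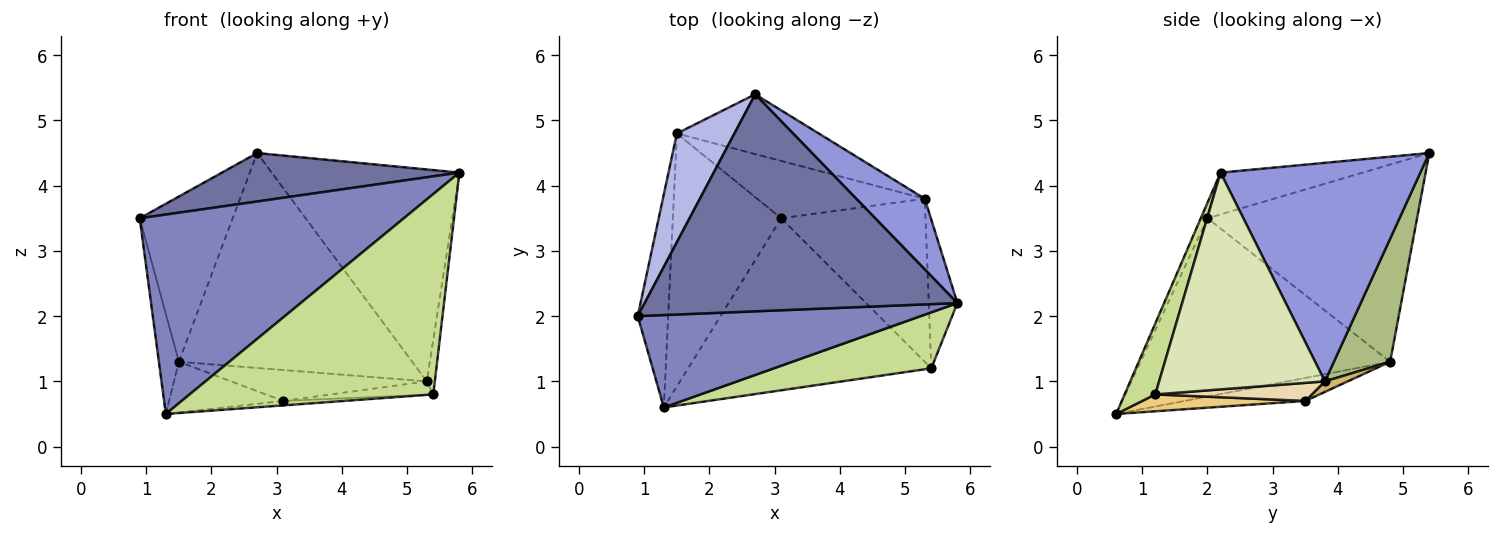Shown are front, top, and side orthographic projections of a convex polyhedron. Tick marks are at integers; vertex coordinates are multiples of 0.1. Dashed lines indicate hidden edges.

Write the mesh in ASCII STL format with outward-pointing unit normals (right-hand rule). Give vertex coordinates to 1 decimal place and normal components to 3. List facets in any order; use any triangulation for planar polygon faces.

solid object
 facet normal -0.129 -0.216 0.968
  outer loop
   vertex 2.7 5.4 4.5
   vertex 0.9 2.0 3.5
   vertex 5.8 2.2 4.2
  endloop
 endfacet
 facet normal -0.023 -0.907 0.420
  outer loop
   vertex 1.3 0.6 0.5
   vertex 5.8 2.2 4.2
   vertex 0.9 2.0 3.5
  endloop
 endfacet
 facet normal 0.711 0.667 0.223
  outer loop
   vertex 5.3 3.8 1.0
   vertex 2.7 5.4 4.5
   vertex 5.8 2.2 4.2
  endloop
 endfacet
 facet normal -0.883 0.392 0.258
  outer loop
   vertex 1.5 4.8 1.3
   vertex 0.9 2.0 3.5
   vertex 2.7 5.4 4.5
  endloop
 endfacet
 facet normal -0.983 0.079 -0.168
  outer loop
   vertex 1.5 4.8 1.3
   vertex 1.3 0.6 0.5
   vertex 0.9 2.0 3.5
  endloop
 endfacet
 facet normal 0.226 0.938 -0.261
  outer loop
   vertex 1.5 4.8 1.3
   vertex 2.7 5.4 4.5
   vertex 5.3 3.8 1.0
  endloop
 endfacet
 facet normal 0.120 -0.956 0.267
  outer loop
   vertex 5.4 1.2 0.8
   vertex 5.8 2.2 4.2
   vertex 1.3 0.6 0.5
  endloop
 endfacet
 facet normal 0.990 0.048 -0.131
  outer loop
   vertex 5.4 1.2 0.8
   vertex 5.3 3.8 1.0
   vertex 5.8 2.2 4.2
  endloop
 endfacet
 facet normal -0.204 0.193 -0.960
  outer loop
   vertex 3.1 3.5 0.7
   vertex 1.3 0.6 0.5
   vertex 1.5 4.8 1.3
  endloop
 endfacet
 facet normal 0.055 0.474 -0.879
  outer loop
   vertex 3.1 3.5 0.7
   vertex 1.5 4.8 1.3
   vertex 5.3 3.8 1.0
  endloop
 endfacet
 facet normal 0.069 0.026 -0.997
  outer loop
   vertex 3.1 3.5 0.7
   vertex 5.4 1.2 0.8
   vertex 1.3 0.6 0.5
  endloop
 endfacet
 facet normal 0.124 0.081 -0.989
  outer loop
   vertex 3.1 3.5 0.7
   vertex 5.3 3.8 1.0
   vertex 5.4 1.2 0.8
  endloop
 endfacet
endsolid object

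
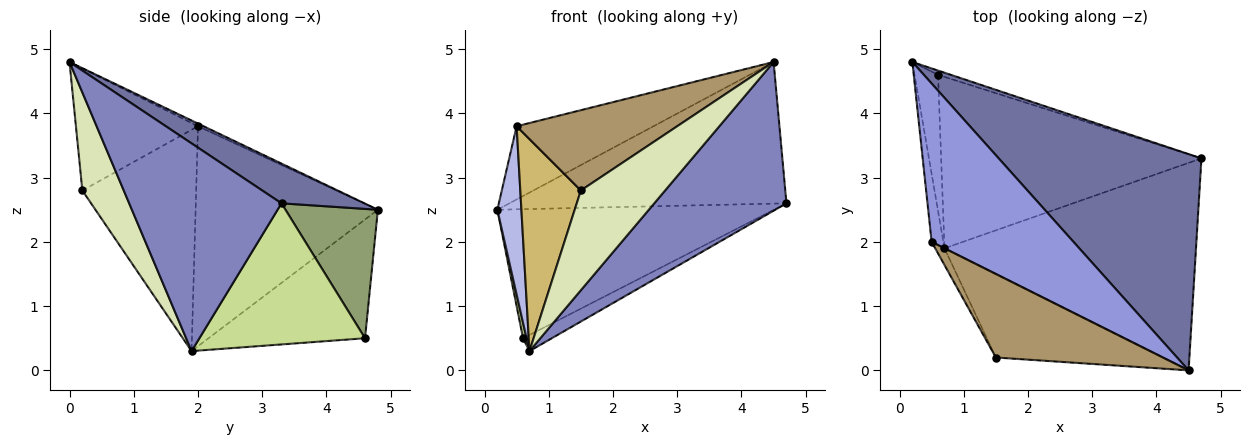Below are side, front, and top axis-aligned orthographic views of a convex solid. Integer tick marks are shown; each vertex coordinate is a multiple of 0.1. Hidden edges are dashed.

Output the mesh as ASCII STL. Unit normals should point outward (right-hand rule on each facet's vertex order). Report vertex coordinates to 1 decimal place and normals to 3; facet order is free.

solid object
 facet normal 0.162 0.541 0.826
  outer loop
   vertex 4.5 0.0 4.8
   vertex 4.7 3.3 2.6
   vertex 0.2 4.8 2.5
  endloop
 endfacet
 facet normal 0.557 -0.484 -0.675
  outer loop
   vertex 0.7 1.9 0.3
   vertex 4.7 3.3 2.6
   vertex 4.5 0.0 4.8
  endloop
 endfacet
 facet normal -0.017 0.420 0.908
  outer loop
   vertex 0.5 2.0 3.8
   vertex 4.5 0.0 4.8
   vertex 0.2 4.8 2.5
  endloop
 endfacet
 facet normal -0.990 -0.131 -0.053
  outer loop
   vertex 0.5 2.0 3.8
   vertex 0.2 4.8 2.5
   vertex 0.7 1.9 0.3
  endloop
 endfacet
 facet normal 0.317 0.948 -0.031
  outer loop
   vertex 0.6 4.6 0.5
   vertex 0.2 4.8 2.5
   vertex 4.7 3.3 2.6
  endloop
 endfacet
 facet normal -0.981 -0.022 -0.194
  outer loop
   vertex 0.6 4.6 0.5
   vertex 0.7 1.9 0.3
   vertex 0.2 4.8 2.5
  endloop
 endfacet
 facet normal 0.475 0.082 -0.876
  outer loop
   vertex 0.6 4.6 0.5
   vertex 4.7 3.3 2.6
   vertex 0.7 1.9 0.3
  endloop
 endfacet
 facet normal 0.353 -0.717 -0.601
  outer loop
   vertex 1.5 0.2 2.8
   vertex 0.7 1.9 0.3
   vertex 4.5 0.0 4.8
  endloop
 endfacet
 facet normal -0.466 -0.613 0.638
  outer loop
   vertex 1.5 0.2 2.8
   vertex 4.5 0.0 4.8
   vertex 0.5 2.0 3.8
  endloop
 endfacet
 facet normal -0.882 -0.470 -0.037
  outer loop
   vertex 1.5 0.2 2.8
   vertex 0.5 2.0 3.8
   vertex 0.7 1.9 0.3
  endloop
 endfacet
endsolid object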